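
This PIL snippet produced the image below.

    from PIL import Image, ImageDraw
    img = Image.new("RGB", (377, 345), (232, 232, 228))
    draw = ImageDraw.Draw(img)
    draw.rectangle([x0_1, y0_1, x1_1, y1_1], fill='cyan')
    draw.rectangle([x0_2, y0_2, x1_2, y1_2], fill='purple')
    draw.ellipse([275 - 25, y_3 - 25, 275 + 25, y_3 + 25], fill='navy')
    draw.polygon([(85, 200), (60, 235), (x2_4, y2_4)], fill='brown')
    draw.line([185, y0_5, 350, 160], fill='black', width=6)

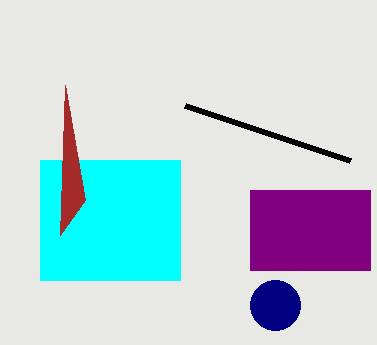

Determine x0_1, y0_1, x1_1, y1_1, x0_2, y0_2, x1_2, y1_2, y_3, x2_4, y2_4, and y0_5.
x0_1 = 40, y0_1 = 160, x1_1 = 180, y1_1 = 280, x0_2 = 250, y0_2 = 190, x1_2 = 370, y1_2 = 270, y_3 = 305, x2_4 = 65, y2_4 = 85, y0_5 = 105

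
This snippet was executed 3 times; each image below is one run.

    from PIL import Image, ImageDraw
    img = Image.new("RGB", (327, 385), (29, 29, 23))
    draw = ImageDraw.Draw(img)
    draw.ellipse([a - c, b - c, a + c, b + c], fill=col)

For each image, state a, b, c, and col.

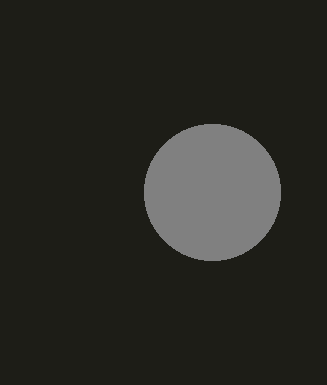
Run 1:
a = 212, b = 192, c = 68, col = 'gray'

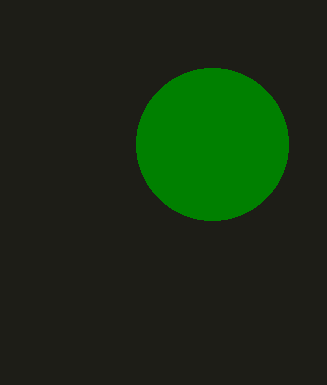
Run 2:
a = 212; b = 144; c = 76; col = 'green'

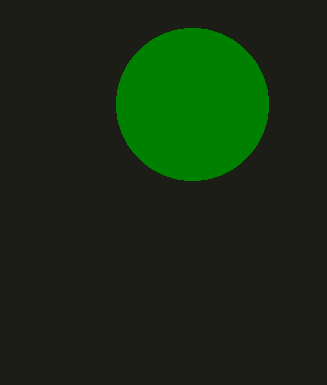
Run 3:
a = 192
b = 104
c = 76
col = 'green'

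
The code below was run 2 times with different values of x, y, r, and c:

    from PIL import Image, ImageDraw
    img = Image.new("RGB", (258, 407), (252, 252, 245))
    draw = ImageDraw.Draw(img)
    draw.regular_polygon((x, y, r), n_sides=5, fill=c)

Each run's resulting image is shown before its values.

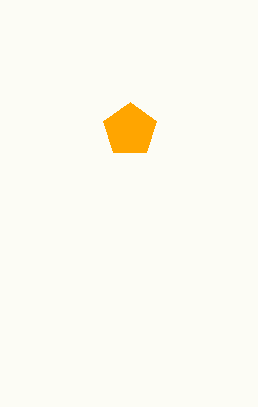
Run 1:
x = 130; y = 130; r = 28; c = 'orange'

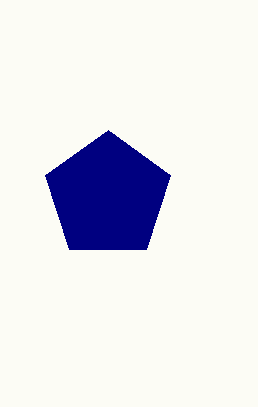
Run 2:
x = 108, y = 196, r = 66, c = 'navy'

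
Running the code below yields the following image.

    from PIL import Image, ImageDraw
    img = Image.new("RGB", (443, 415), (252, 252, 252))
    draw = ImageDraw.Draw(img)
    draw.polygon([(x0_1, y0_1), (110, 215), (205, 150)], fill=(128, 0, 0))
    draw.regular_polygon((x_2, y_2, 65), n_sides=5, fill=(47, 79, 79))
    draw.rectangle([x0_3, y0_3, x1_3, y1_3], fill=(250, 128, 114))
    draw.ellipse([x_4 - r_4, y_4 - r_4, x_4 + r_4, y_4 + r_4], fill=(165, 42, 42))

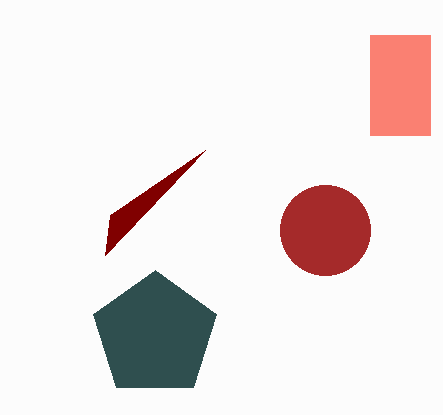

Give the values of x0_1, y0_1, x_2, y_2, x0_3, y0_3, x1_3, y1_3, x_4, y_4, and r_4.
x0_1 = 105, y0_1 = 255, x_2 = 155, y_2 = 335, x0_3 = 370, y0_3 = 35, x1_3 = 430, y1_3 = 135, x_4 = 325, y_4 = 230, r_4 = 45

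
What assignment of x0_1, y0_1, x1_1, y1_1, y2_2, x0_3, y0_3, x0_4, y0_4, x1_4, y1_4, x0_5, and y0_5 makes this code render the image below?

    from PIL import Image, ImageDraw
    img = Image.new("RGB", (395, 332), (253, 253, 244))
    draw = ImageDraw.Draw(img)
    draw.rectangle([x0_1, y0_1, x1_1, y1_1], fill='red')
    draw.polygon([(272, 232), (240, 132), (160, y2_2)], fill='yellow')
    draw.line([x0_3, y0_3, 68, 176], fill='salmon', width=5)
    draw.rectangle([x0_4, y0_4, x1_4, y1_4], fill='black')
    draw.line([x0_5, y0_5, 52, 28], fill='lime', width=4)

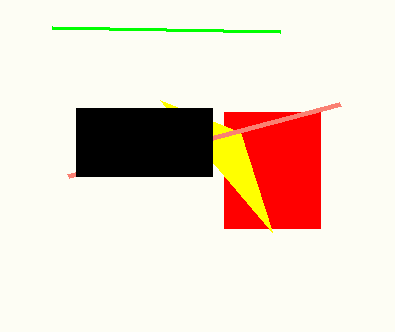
x0_1 = 224
y0_1 = 112
x1_1 = 320
y1_1 = 228
y2_2 = 100
x0_3 = 340
y0_3 = 104
x0_4 = 76
y0_4 = 108
x1_4 = 212
y1_4 = 176
x0_5 = 280
y0_5 = 32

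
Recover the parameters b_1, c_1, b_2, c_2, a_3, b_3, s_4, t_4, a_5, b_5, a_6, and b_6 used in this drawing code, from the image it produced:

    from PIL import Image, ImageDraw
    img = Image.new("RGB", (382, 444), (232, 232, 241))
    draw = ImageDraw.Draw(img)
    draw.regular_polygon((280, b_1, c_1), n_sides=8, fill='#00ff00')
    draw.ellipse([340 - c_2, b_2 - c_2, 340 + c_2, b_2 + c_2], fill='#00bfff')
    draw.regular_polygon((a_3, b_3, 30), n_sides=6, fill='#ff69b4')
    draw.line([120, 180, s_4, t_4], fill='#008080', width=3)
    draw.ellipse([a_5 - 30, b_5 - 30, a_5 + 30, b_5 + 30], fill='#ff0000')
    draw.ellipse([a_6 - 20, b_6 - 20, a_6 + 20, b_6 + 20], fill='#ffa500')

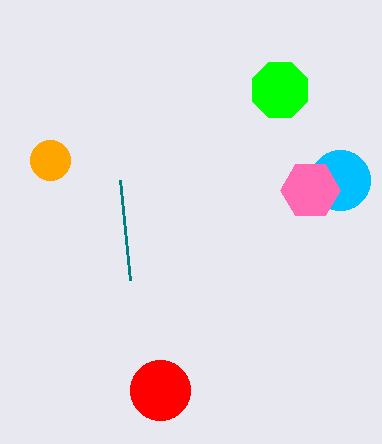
b_1 = 90; c_1 = 30; b_2 = 180; c_2 = 30; a_3 = 310; b_3 = 190; s_4 = 130; t_4 = 280; a_5 = 160; b_5 = 390; a_6 = 50; b_6 = 160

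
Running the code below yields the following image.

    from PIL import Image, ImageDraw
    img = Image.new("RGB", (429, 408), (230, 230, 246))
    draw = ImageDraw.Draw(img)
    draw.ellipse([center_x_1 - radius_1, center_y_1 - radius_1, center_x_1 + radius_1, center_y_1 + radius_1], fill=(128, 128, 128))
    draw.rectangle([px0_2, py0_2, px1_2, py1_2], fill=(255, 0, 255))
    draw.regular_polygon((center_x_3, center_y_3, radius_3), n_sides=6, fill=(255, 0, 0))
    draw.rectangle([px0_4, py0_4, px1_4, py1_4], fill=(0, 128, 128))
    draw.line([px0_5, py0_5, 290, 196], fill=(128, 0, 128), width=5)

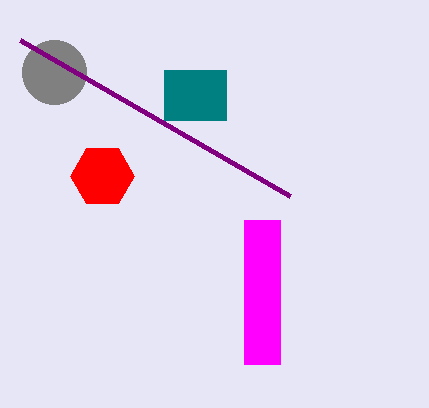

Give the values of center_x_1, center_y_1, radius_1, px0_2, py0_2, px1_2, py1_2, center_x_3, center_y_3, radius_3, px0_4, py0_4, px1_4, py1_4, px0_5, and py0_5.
center_x_1 = 54, center_y_1 = 72, radius_1 = 32, px0_2 = 244, py0_2 = 220, px1_2 = 280, py1_2 = 364, center_x_3 = 102, center_y_3 = 176, radius_3 = 32, px0_4 = 164, py0_4 = 70, px1_4 = 226, py1_4 = 120, px0_5 = 20, py0_5 = 40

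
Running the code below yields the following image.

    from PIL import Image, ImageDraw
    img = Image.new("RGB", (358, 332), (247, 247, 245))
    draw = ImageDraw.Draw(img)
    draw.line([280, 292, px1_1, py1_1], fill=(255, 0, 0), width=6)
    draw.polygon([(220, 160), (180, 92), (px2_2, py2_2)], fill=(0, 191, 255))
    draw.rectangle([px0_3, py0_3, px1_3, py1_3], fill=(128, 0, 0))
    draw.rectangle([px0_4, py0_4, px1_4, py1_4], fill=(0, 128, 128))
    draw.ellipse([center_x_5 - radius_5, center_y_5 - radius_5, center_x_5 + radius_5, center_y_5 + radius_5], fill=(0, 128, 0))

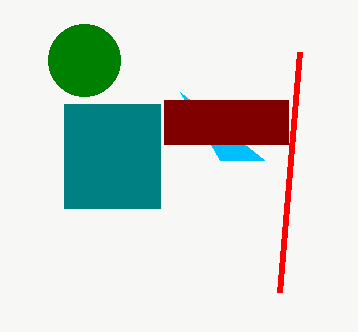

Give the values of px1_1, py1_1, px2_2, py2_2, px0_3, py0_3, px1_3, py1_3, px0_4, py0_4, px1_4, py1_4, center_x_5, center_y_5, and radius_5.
px1_1 = 300, py1_1 = 52, px2_2 = 264, py2_2 = 160, px0_3 = 164, py0_3 = 100, px1_3 = 288, py1_3 = 144, px0_4 = 64, py0_4 = 104, px1_4 = 160, py1_4 = 208, center_x_5 = 84, center_y_5 = 60, radius_5 = 36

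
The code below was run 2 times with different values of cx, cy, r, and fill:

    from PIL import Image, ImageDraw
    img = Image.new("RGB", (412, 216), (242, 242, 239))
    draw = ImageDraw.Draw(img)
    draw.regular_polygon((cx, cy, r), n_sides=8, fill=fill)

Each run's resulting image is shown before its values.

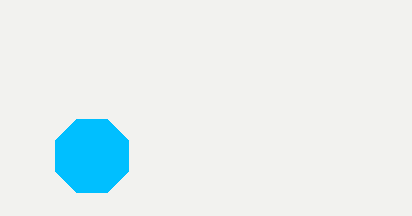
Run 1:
cx = 92; cy = 156; r = 40; fill = 'deepskyblue'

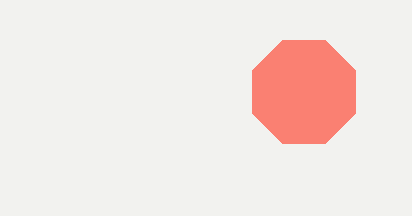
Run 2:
cx = 304; cy = 92; r = 56; fill = 'salmon'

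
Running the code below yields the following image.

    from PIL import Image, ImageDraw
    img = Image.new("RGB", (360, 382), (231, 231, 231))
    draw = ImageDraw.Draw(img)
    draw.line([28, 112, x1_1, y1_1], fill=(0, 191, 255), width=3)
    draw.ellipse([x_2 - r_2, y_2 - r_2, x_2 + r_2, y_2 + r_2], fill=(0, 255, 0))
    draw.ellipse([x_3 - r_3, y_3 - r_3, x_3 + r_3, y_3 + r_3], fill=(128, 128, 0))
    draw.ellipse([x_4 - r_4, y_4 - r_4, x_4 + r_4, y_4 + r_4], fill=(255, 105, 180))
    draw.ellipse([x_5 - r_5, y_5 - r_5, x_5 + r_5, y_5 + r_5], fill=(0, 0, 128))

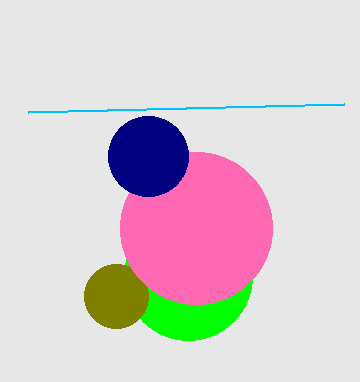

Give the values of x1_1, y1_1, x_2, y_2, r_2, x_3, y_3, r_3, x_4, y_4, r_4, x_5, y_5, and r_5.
x1_1 = 344, y1_1 = 104, x_2 = 188, y_2 = 276, r_2 = 64, x_3 = 116, y_3 = 296, r_3 = 32, x_4 = 196, y_4 = 228, r_4 = 76, x_5 = 148, y_5 = 156, r_5 = 40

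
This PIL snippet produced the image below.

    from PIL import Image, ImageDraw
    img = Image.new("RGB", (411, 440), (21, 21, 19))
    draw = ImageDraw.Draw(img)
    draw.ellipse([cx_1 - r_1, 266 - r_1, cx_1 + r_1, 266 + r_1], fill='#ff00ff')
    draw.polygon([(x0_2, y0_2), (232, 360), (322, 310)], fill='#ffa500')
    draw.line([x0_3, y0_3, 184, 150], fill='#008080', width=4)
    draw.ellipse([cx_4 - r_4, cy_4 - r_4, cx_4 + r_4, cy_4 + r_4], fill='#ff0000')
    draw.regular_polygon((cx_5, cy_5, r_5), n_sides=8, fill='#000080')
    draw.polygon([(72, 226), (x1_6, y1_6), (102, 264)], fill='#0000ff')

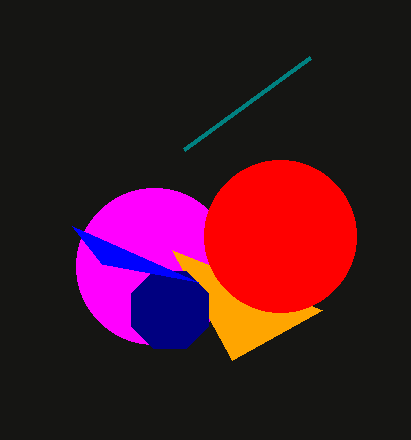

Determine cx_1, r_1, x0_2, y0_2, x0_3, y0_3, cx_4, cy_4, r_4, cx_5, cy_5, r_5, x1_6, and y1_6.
cx_1 = 154; r_1 = 78; x0_2 = 172; y0_2 = 250; x0_3 = 310; y0_3 = 58; cx_4 = 280; cy_4 = 236; r_4 = 76; cx_5 = 170; cy_5 = 310; r_5 = 42; x1_6 = 198; y1_6 = 282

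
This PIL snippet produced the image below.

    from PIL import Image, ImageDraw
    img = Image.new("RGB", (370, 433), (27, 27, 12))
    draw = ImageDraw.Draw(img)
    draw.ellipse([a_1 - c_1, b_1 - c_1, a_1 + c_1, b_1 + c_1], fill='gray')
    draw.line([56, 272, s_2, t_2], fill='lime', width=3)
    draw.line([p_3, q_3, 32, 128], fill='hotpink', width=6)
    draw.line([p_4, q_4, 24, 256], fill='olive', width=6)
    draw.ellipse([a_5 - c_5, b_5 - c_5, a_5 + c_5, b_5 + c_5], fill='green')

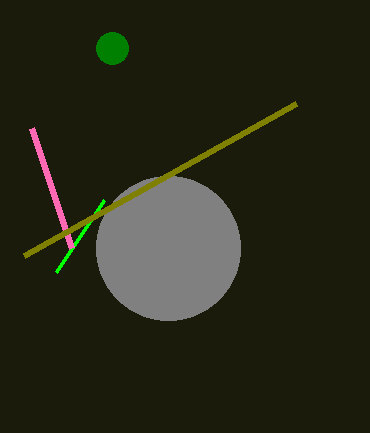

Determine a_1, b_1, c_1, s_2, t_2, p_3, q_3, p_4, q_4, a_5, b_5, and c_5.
a_1 = 168; b_1 = 248; c_1 = 72; s_2 = 104; t_2 = 200; p_3 = 72; q_3 = 248; p_4 = 296; q_4 = 104; a_5 = 112; b_5 = 48; c_5 = 16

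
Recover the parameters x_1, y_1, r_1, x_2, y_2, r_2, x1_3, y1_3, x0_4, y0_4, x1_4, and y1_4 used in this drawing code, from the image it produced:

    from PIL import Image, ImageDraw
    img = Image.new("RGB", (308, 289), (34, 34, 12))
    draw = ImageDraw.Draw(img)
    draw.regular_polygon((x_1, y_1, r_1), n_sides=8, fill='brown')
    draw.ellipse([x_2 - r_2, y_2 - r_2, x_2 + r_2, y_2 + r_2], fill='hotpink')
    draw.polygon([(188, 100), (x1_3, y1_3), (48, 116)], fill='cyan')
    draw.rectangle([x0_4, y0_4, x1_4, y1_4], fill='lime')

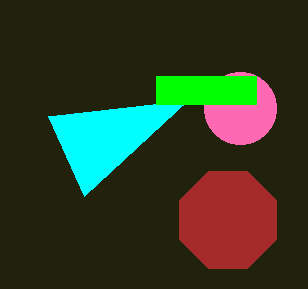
x_1 = 228, y_1 = 220, r_1 = 52, x_2 = 240, y_2 = 108, r_2 = 36, x1_3 = 84, y1_3 = 196, x0_4 = 156, y0_4 = 76, x1_4 = 256, y1_4 = 104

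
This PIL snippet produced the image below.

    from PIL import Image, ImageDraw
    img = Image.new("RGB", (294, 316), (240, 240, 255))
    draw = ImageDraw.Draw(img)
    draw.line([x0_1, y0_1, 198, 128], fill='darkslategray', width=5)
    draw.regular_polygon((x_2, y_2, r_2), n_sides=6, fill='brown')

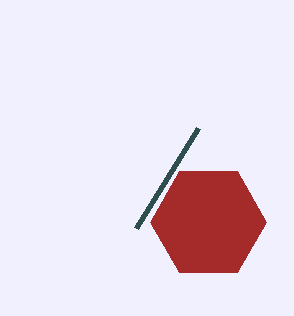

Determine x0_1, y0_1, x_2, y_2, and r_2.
x0_1 = 136, y0_1 = 228, x_2 = 208, y_2 = 222, r_2 = 58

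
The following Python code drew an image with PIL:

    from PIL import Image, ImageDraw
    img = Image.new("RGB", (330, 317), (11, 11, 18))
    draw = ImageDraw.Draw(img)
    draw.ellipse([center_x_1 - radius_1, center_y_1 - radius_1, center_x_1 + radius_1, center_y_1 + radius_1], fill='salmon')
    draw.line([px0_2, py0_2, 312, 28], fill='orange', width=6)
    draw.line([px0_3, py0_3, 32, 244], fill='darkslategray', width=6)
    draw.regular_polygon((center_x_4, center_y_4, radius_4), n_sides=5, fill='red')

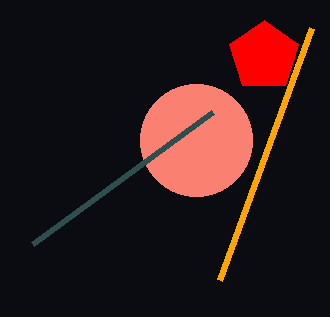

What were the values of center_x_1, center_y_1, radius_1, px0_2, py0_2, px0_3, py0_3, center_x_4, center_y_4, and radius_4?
center_x_1 = 196, center_y_1 = 140, radius_1 = 56, px0_2 = 220, py0_2 = 280, px0_3 = 212, py0_3 = 112, center_x_4 = 264, center_y_4 = 56, radius_4 = 36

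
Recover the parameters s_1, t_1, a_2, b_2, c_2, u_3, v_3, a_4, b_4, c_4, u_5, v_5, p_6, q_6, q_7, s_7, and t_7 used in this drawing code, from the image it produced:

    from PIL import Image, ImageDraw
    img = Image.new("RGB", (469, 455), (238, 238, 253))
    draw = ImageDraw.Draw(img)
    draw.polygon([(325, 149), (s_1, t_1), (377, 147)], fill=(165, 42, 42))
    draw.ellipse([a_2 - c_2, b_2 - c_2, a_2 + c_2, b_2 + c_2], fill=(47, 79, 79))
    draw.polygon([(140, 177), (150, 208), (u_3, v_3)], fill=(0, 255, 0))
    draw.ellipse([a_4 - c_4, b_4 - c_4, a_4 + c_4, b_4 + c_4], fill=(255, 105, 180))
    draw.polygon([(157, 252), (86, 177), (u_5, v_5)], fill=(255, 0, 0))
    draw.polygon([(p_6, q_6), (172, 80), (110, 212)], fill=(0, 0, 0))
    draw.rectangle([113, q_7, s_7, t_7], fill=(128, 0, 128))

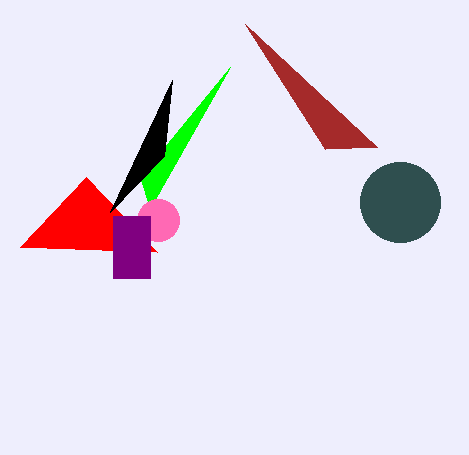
s_1 = 245, t_1 = 24, a_2 = 400, b_2 = 202, c_2 = 40, u_3 = 230, v_3 = 67, a_4 = 158, b_4 = 220, c_4 = 21, u_5 = 20, v_5 = 247, p_6 = 164, q_6 = 156, q_7 = 216, s_7 = 150, t_7 = 278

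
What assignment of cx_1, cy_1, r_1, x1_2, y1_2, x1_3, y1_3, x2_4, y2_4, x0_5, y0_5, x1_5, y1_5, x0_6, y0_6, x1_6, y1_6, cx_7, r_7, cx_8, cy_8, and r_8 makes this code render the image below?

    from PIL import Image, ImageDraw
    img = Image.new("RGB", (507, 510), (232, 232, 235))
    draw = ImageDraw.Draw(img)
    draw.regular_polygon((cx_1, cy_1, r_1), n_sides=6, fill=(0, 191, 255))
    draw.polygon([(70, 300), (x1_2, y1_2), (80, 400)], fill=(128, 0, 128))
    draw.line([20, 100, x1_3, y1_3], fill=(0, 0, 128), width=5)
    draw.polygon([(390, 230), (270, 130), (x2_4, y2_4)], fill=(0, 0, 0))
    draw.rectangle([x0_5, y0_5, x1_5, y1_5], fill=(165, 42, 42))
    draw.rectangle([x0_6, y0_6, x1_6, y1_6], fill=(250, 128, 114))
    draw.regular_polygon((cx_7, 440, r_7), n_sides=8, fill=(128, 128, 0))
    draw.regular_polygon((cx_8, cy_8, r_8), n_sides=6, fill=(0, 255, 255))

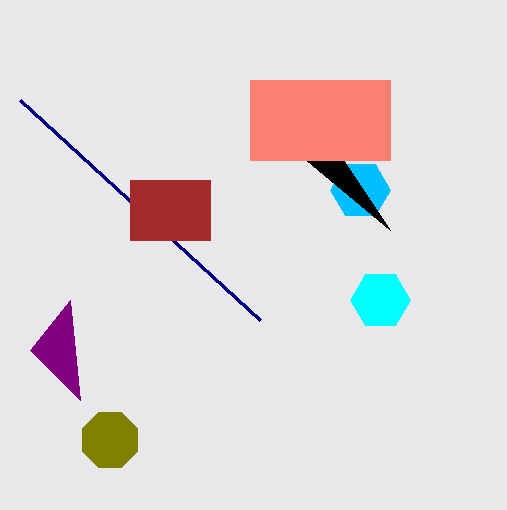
cx_1 = 360
cy_1 = 190
r_1 = 30
x1_2 = 30
y1_2 = 350
x1_3 = 260
y1_3 = 320
x2_4 = 290
y2_4 = 80
x0_5 = 130
y0_5 = 180
x1_5 = 210
y1_5 = 240
x0_6 = 250
y0_6 = 80
x1_6 = 390
y1_6 = 160
cx_7 = 110
r_7 = 30
cx_8 = 380
cy_8 = 300
r_8 = 30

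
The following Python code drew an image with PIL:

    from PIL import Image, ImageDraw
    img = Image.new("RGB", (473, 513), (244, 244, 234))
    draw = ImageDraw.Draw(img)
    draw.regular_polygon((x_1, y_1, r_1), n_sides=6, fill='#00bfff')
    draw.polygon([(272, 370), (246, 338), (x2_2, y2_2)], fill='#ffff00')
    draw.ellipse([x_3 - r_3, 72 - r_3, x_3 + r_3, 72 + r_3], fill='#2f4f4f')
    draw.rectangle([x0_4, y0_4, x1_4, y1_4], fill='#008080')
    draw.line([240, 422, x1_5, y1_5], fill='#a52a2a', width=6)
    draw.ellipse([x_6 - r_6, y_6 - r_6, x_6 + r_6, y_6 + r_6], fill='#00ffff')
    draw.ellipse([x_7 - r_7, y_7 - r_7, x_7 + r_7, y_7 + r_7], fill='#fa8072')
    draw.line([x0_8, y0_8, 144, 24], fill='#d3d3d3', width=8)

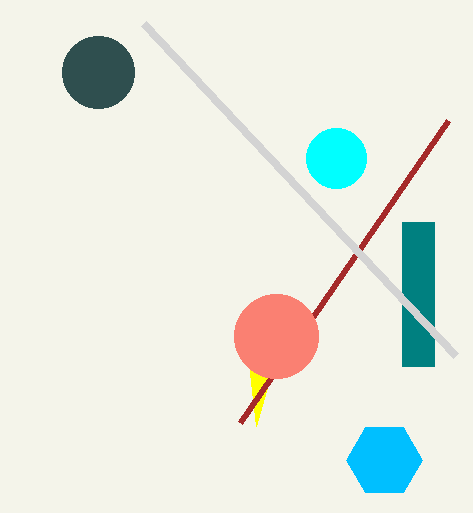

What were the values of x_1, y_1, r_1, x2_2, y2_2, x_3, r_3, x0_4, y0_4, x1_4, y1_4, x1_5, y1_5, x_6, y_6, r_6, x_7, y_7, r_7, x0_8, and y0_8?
x_1 = 384
y_1 = 460
r_1 = 38
x2_2 = 256
y2_2 = 426
x_3 = 98
r_3 = 36
x0_4 = 402
y0_4 = 222
x1_4 = 434
y1_4 = 366
x1_5 = 448
y1_5 = 120
x_6 = 336
y_6 = 158
r_6 = 30
x_7 = 276
y_7 = 336
r_7 = 42
x0_8 = 456
y0_8 = 356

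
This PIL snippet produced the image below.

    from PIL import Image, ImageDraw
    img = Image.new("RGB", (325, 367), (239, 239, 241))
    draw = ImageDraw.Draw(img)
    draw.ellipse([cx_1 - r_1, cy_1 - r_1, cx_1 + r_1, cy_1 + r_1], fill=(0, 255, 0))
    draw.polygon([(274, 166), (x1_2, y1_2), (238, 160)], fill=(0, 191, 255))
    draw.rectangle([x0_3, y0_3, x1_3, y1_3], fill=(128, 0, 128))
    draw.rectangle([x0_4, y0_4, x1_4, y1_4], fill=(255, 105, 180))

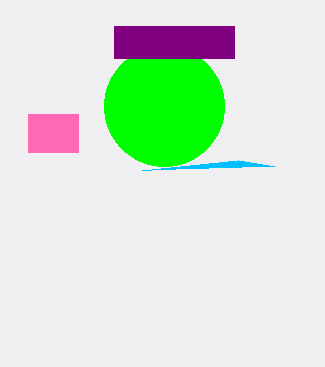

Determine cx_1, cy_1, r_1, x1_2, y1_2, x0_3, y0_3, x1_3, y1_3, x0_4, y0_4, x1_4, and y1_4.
cx_1 = 164
cy_1 = 106
r_1 = 60
x1_2 = 142
y1_2 = 170
x0_3 = 114
y0_3 = 26
x1_3 = 234
y1_3 = 58
x0_4 = 28
y0_4 = 114
x1_4 = 78
y1_4 = 152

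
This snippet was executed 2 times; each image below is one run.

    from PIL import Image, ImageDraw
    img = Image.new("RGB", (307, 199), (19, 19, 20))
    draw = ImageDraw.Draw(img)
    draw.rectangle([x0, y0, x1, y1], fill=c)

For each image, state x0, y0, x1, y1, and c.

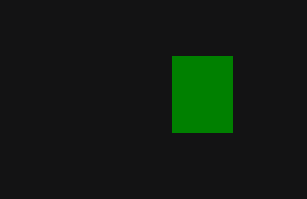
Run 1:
x0 = 172
y0 = 56
x1 = 232
y1 = 132
c = 'green'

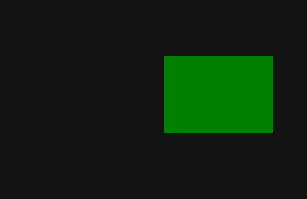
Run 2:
x0 = 164
y0 = 56
x1 = 272
y1 = 132
c = 'green'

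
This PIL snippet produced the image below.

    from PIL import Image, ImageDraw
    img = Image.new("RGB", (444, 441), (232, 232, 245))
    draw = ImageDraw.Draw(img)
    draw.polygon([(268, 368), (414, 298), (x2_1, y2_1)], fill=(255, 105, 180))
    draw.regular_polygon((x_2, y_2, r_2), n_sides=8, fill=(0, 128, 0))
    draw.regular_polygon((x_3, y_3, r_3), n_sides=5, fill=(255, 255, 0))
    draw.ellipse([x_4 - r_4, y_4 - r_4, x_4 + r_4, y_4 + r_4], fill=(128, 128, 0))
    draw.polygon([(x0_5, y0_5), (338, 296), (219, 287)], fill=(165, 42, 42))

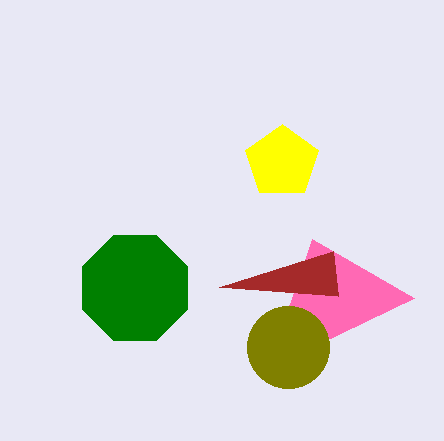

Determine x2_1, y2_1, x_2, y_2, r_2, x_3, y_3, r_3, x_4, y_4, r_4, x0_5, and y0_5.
x2_1 = 312
y2_1 = 239
x_2 = 135
y_2 = 288
r_2 = 57
x_3 = 282
y_3 = 162
r_3 = 38
x_4 = 288
y_4 = 347
r_4 = 41
x0_5 = 333
y0_5 = 251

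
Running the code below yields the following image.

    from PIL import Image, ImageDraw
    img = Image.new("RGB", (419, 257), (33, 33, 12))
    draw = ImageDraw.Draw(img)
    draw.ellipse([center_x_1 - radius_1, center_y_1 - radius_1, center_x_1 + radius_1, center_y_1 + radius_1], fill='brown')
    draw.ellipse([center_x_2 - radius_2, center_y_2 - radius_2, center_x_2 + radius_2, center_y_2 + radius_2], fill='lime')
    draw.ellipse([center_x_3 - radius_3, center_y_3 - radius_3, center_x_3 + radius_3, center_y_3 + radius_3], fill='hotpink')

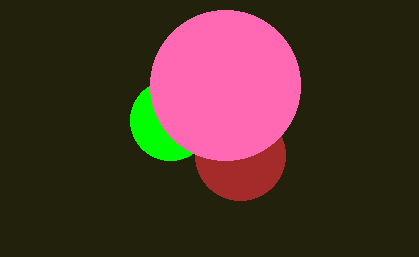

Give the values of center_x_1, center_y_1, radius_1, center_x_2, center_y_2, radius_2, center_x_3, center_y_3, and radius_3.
center_x_1 = 240, center_y_1 = 155, radius_1 = 45, center_x_2 = 170, center_y_2 = 120, radius_2 = 40, center_x_3 = 225, center_y_3 = 85, radius_3 = 75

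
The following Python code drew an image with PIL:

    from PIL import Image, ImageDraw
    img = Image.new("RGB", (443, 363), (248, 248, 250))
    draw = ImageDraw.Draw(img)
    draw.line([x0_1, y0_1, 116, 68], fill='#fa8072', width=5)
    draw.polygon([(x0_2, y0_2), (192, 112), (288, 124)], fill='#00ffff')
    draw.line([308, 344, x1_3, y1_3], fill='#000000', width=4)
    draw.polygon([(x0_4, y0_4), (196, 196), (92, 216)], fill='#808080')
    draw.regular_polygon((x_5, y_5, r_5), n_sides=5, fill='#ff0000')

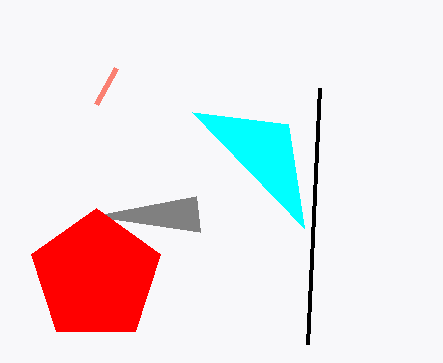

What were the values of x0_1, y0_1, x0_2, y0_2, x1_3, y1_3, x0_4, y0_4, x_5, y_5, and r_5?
x0_1 = 96; y0_1 = 104; x0_2 = 304; y0_2 = 228; x1_3 = 320; y1_3 = 88; x0_4 = 200; y0_4 = 232; x_5 = 96; y_5 = 276; r_5 = 68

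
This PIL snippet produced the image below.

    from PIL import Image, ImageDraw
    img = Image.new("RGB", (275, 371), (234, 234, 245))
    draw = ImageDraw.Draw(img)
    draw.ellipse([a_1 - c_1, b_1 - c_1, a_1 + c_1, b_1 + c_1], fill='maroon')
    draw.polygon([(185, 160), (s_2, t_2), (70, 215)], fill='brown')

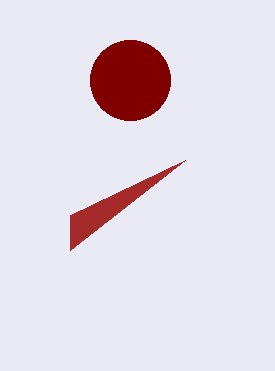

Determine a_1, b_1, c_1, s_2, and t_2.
a_1 = 130
b_1 = 80
c_1 = 40
s_2 = 70
t_2 = 250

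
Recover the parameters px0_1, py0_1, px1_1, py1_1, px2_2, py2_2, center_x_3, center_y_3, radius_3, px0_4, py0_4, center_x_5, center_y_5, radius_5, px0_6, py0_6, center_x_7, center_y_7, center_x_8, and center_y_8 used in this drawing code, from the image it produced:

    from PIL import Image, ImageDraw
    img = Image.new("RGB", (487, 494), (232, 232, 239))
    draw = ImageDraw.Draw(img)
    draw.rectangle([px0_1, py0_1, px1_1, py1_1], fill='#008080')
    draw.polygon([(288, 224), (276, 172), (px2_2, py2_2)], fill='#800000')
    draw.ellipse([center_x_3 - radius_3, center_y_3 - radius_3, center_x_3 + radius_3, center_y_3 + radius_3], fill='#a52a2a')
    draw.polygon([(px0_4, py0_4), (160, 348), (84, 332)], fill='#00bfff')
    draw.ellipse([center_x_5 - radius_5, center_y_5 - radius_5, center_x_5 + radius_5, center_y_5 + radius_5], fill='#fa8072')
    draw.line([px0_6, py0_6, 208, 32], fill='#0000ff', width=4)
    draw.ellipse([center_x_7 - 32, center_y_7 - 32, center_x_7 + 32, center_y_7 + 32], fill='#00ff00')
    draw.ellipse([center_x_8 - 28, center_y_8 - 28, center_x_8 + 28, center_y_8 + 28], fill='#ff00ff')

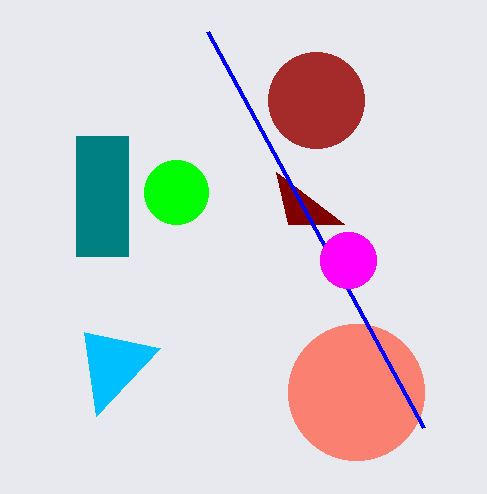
px0_1 = 76; py0_1 = 136; px1_1 = 128; py1_1 = 256; px2_2 = 344; py2_2 = 224; center_x_3 = 316; center_y_3 = 100; radius_3 = 48; px0_4 = 96; py0_4 = 416; center_x_5 = 356; center_y_5 = 392; radius_5 = 68; px0_6 = 424; py0_6 = 428; center_x_7 = 176; center_y_7 = 192; center_x_8 = 348; center_y_8 = 260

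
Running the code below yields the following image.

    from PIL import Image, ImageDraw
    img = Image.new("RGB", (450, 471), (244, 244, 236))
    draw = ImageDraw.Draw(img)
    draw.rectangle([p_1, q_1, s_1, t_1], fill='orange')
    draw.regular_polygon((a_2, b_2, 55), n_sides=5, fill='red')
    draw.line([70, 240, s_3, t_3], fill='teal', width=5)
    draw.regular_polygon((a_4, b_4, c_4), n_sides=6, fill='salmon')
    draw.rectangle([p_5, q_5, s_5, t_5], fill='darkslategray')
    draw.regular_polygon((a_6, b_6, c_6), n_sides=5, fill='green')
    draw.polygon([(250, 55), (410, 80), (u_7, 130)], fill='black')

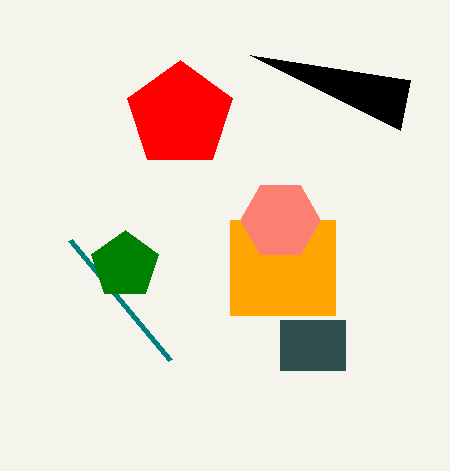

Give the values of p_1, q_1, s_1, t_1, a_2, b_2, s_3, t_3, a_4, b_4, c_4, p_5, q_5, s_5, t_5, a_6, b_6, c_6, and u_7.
p_1 = 230; q_1 = 220; s_1 = 335; t_1 = 315; a_2 = 180; b_2 = 115; s_3 = 170; t_3 = 360; a_4 = 280; b_4 = 220; c_4 = 40; p_5 = 280; q_5 = 320; s_5 = 345; t_5 = 370; a_6 = 125; b_6 = 265; c_6 = 35; u_7 = 400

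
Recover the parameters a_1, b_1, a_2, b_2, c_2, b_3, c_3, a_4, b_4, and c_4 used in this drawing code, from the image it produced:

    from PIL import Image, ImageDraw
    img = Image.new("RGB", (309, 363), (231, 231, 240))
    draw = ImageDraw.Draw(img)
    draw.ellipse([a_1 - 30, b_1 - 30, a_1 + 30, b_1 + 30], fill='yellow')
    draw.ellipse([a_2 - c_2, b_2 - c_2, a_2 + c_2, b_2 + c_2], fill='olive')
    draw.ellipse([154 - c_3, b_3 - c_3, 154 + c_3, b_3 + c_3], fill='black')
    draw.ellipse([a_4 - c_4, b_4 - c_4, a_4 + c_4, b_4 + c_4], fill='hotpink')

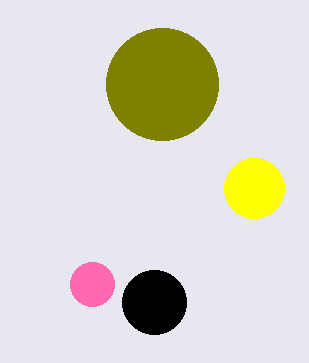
a_1 = 254; b_1 = 188; a_2 = 162; b_2 = 84; c_2 = 56; b_3 = 302; c_3 = 32; a_4 = 92; b_4 = 284; c_4 = 22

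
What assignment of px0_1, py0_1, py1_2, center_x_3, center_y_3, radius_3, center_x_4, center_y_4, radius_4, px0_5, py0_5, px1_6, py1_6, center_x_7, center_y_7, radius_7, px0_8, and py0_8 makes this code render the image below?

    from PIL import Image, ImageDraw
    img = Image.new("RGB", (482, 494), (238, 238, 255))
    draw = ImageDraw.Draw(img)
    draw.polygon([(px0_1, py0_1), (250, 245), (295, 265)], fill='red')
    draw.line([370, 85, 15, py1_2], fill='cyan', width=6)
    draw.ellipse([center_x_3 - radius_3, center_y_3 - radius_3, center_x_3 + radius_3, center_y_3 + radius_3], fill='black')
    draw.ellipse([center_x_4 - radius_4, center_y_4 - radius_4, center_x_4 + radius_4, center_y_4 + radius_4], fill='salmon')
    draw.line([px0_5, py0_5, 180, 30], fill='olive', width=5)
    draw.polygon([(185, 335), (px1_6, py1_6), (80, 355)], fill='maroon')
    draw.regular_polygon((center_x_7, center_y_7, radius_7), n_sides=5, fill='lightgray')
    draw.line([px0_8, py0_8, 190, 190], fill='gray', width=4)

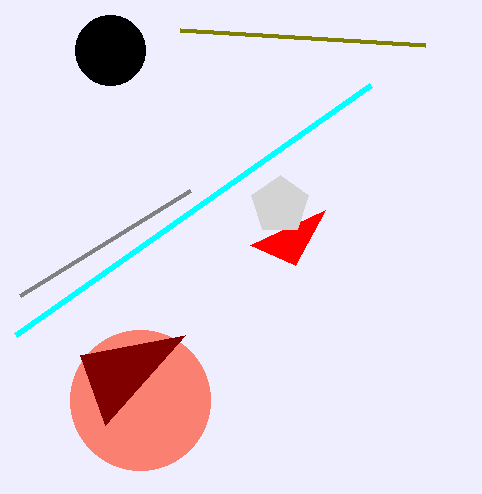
px0_1 = 325
py0_1 = 210
py1_2 = 335
center_x_3 = 110
center_y_3 = 50
radius_3 = 35
center_x_4 = 140
center_y_4 = 400
radius_4 = 70
px0_5 = 425
py0_5 = 45
px1_6 = 105
py1_6 = 425
center_x_7 = 280
center_y_7 = 205
radius_7 = 30
px0_8 = 20
py0_8 = 295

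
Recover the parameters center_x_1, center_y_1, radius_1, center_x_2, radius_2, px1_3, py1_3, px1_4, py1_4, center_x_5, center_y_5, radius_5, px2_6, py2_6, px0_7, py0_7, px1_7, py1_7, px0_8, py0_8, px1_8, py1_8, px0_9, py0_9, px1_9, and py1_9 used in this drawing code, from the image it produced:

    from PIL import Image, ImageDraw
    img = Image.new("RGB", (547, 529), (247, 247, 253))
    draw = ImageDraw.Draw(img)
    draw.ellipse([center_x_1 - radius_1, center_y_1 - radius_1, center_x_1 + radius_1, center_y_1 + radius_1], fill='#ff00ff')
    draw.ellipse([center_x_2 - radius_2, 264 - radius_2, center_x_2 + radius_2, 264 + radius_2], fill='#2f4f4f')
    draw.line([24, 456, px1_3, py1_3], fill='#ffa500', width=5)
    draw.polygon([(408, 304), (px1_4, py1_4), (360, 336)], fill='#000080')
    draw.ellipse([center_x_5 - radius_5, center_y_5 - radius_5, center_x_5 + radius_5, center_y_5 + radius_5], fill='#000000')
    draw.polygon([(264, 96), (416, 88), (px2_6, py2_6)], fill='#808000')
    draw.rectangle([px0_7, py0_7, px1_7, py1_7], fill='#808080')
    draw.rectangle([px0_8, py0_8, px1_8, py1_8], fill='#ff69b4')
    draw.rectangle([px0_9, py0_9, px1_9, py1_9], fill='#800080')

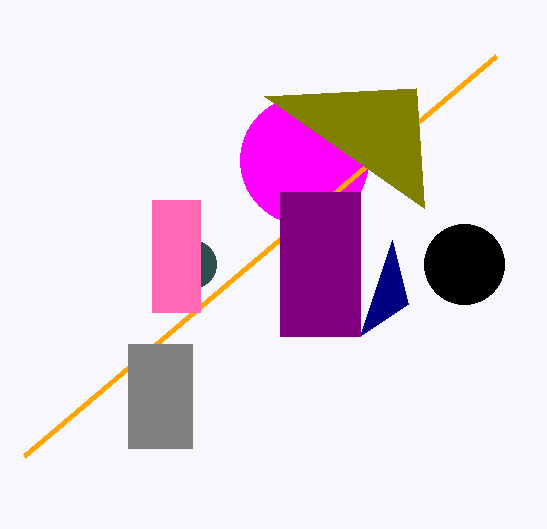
center_x_1 = 304; center_y_1 = 160; radius_1 = 64; center_x_2 = 192; radius_2 = 24; px1_3 = 496; py1_3 = 56; px1_4 = 392; py1_4 = 240; center_x_5 = 464; center_y_5 = 264; radius_5 = 40; px2_6 = 424; py2_6 = 208; px0_7 = 128; py0_7 = 344; px1_7 = 192; py1_7 = 448; px0_8 = 152; py0_8 = 200; px1_8 = 200; py1_8 = 312; px0_9 = 280; py0_9 = 192; px1_9 = 360; py1_9 = 336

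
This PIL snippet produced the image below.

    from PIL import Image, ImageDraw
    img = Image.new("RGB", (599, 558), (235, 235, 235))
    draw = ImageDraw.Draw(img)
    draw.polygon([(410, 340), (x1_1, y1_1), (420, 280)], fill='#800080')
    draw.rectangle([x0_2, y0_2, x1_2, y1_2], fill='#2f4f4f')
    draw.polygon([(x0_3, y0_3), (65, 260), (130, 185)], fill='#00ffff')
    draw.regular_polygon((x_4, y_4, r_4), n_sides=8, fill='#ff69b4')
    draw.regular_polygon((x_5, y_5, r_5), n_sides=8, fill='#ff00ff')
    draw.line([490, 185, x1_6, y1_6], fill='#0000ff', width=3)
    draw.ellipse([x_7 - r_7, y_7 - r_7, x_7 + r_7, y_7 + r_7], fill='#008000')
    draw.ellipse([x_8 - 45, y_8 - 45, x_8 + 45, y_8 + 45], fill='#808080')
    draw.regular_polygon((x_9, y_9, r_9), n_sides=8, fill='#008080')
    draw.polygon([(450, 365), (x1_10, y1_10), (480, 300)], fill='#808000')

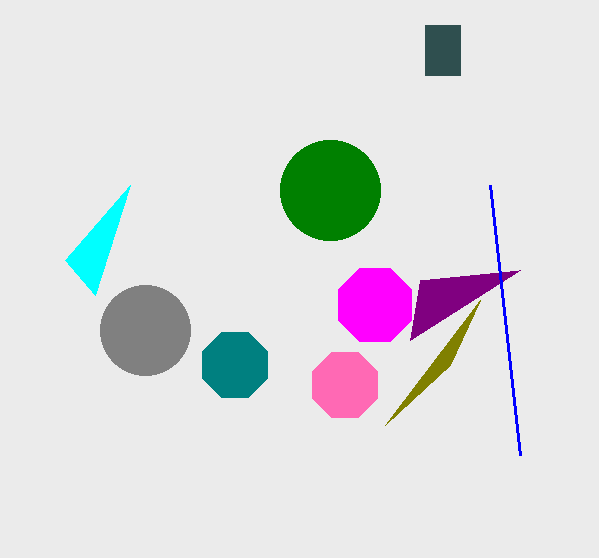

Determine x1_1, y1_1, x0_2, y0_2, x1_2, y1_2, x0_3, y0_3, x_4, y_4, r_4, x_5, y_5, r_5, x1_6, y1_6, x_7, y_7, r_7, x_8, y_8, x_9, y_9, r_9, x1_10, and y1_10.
x1_1 = 520; y1_1 = 270; x0_2 = 425; y0_2 = 25; x1_2 = 460; y1_2 = 75; x0_3 = 95; y0_3 = 295; x_4 = 345; y_4 = 385; r_4 = 35; x_5 = 375; y_5 = 305; r_5 = 40; x1_6 = 520; y1_6 = 455; x_7 = 330; y_7 = 190; r_7 = 50; x_8 = 145; y_8 = 330; x_9 = 235; y_9 = 365; r_9 = 35; x1_10 = 385; y1_10 = 425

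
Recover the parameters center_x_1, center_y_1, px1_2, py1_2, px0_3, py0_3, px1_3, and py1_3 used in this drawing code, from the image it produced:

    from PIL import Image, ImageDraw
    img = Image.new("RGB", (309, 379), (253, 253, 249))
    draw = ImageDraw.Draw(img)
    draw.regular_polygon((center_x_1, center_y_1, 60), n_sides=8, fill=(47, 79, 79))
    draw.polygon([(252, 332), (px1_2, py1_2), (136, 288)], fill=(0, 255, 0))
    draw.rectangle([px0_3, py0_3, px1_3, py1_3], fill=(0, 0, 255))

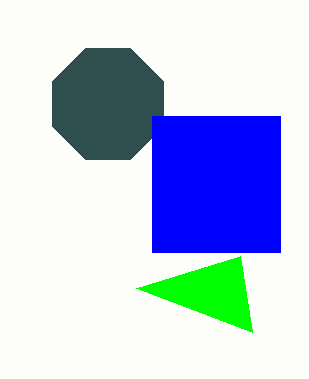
center_x_1 = 108, center_y_1 = 104, px1_2 = 240, py1_2 = 256, px0_3 = 152, py0_3 = 116, px1_3 = 280, py1_3 = 252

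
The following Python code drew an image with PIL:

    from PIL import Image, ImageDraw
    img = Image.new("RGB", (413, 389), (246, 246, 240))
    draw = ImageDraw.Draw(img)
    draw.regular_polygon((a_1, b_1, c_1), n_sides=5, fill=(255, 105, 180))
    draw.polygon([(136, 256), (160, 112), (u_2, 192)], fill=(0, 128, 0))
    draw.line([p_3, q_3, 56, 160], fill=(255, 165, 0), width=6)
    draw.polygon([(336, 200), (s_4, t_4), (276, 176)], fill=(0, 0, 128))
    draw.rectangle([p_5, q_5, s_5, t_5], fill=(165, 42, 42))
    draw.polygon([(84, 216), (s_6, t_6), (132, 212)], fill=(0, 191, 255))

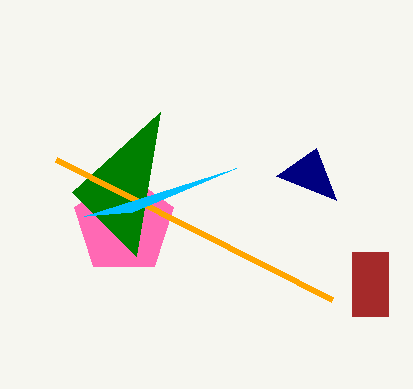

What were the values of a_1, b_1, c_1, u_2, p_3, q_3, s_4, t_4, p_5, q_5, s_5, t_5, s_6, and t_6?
a_1 = 124
b_1 = 224
c_1 = 52
u_2 = 72
p_3 = 332
q_3 = 300
s_4 = 316
t_4 = 148
p_5 = 352
q_5 = 252
s_5 = 388
t_5 = 316
s_6 = 236
t_6 = 168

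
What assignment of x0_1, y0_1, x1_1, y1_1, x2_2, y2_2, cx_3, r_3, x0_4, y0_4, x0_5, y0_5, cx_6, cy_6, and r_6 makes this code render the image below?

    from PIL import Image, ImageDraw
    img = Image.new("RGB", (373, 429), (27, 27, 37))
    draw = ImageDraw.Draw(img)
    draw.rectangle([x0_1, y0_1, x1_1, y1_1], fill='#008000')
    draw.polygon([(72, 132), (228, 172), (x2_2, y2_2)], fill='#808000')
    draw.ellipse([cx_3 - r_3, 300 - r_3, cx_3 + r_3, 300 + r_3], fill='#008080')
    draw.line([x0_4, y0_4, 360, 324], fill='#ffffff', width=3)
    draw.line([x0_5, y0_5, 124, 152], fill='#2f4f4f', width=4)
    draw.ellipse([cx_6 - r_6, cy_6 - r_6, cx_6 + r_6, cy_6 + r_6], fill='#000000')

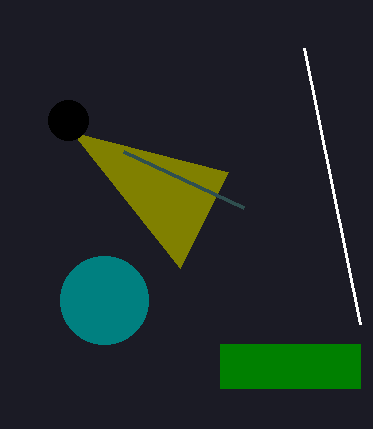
x0_1 = 220, y0_1 = 344, x1_1 = 360, y1_1 = 388, x2_2 = 180, y2_2 = 268, cx_3 = 104, r_3 = 44, x0_4 = 304, y0_4 = 48, x0_5 = 244, y0_5 = 208, cx_6 = 68, cy_6 = 120, r_6 = 20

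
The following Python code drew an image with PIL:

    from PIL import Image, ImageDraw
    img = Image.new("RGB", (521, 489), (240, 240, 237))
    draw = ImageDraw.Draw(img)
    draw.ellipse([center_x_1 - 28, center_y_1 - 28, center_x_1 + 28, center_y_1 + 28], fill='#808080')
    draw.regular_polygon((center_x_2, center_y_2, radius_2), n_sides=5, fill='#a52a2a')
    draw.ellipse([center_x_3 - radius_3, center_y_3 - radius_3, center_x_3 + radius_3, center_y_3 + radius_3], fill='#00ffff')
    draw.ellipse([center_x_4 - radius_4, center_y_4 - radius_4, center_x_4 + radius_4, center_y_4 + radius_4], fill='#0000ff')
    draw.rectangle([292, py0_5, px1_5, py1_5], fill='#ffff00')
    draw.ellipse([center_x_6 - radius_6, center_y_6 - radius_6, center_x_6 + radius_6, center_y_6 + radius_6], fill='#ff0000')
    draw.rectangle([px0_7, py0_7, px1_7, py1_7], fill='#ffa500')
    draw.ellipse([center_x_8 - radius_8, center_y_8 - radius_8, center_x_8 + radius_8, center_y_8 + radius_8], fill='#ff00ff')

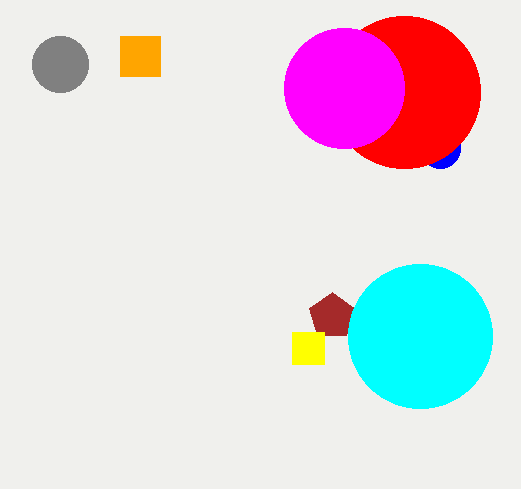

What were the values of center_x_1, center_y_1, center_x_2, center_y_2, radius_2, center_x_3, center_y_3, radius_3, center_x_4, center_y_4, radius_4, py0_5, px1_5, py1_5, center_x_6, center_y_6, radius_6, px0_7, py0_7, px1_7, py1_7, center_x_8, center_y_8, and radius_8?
center_x_1 = 60; center_y_1 = 64; center_x_2 = 332; center_y_2 = 316; radius_2 = 24; center_x_3 = 420; center_y_3 = 336; radius_3 = 72; center_x_4 = 440; center_y_4 = 148; radius_4 = 20; py0_5 = 332; px1_5 = 324; py1_5 = 364; center_x_6 = 404; center_y_6 = 92; radius_6 = 76; px0_7 = 120; py0_7 = 36; px1_7 = 160; py1_7 = 76; center_x_8 = 344; center_y_8 = 88; radius_8 = 60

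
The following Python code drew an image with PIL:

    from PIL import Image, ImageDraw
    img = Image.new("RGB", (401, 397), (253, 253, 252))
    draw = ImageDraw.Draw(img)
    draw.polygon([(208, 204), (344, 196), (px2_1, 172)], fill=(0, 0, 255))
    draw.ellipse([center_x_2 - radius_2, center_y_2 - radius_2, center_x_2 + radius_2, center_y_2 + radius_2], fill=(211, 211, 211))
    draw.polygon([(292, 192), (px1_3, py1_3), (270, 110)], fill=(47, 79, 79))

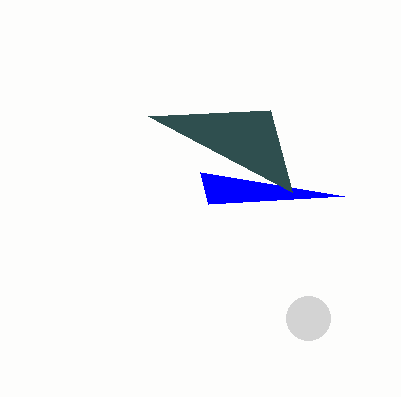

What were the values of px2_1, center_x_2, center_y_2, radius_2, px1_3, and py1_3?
px2_1 = 200
center_x_2 = 308
center_y_2 = 318
radius_2 = 22
px1_3 = 148
py1_3 = 116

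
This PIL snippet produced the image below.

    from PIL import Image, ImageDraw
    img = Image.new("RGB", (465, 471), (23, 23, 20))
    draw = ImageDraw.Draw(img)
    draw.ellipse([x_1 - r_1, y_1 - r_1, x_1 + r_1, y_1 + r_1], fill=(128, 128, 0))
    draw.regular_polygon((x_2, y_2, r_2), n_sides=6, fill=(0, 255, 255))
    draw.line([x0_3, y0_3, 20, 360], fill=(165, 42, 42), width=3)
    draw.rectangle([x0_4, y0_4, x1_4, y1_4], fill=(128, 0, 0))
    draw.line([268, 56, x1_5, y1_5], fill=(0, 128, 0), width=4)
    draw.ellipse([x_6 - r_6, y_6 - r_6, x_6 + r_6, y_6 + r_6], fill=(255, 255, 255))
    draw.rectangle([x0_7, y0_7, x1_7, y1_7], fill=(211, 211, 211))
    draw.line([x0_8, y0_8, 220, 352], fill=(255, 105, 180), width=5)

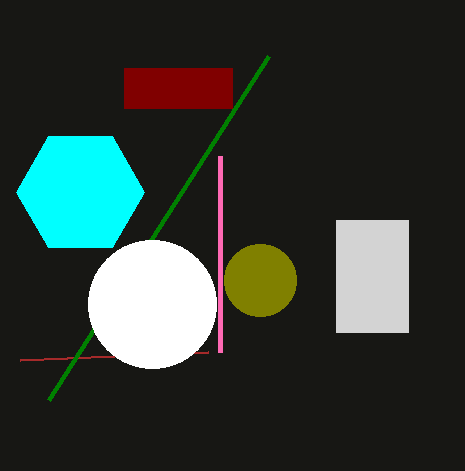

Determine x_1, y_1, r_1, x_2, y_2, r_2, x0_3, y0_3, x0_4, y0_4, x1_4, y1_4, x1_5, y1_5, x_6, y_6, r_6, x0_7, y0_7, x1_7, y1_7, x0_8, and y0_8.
x_1 = 260
y_1 = 280
r_1 = 36
x_2 = 80
y_2 = 192
r_2 = 64
x0_3 = 208
y0_3 = 352
x0_4 = 124
y0_4 = 68
x1_4 = 232
y1_4 = 108
x1_5 = 48
y1_5 = 400
x_6 = 152
y_6 = 304
r_6 = 64
x0_7 = 336
y0_7 = 220
x1_7 = 408
y1_7 = 332
x0_8 = 220
y0_8 = 156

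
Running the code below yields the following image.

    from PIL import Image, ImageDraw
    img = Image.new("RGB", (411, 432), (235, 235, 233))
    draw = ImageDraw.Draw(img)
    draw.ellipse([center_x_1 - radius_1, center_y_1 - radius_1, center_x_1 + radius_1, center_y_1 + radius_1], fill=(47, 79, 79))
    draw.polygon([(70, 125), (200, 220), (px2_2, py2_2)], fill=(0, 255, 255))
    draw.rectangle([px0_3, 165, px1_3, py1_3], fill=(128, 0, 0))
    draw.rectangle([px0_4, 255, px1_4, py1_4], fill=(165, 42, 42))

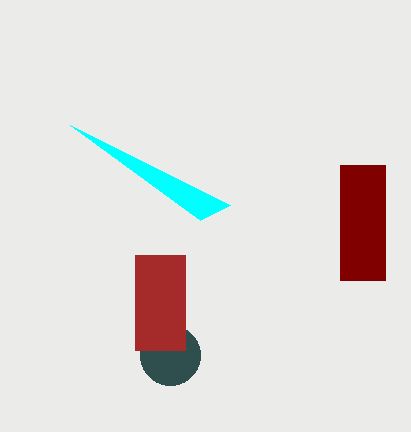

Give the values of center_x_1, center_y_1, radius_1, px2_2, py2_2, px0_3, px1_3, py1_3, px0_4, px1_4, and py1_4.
center_x_1 = 170
center_y_1 = 355
radius_1 = 30
px2_2 = 230
py2_2 = 205
px0_3 = 340
px1_3 = 385
py1_3 = 280
px0_4 = 135
px1_4 = 185
py1_4 = 350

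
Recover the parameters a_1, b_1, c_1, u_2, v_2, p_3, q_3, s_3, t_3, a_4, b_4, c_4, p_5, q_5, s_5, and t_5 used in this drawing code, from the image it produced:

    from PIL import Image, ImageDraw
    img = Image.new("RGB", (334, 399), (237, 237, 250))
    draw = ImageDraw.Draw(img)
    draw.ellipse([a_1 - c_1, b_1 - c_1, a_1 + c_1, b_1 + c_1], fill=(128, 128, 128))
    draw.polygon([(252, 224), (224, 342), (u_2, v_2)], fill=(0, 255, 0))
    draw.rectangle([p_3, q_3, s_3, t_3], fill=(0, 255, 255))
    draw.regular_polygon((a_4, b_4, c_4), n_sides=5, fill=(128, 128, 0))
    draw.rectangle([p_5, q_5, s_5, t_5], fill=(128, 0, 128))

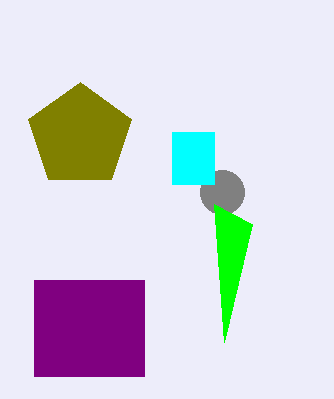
a_1 = 222; b_1 = 192; c_1 = 22; u_2 = 214; v_2 = 204; p_3 = 172; q_3 = 132; s_3 = 214; t_3 = 184; a_4 = 80; b_4 = 136; c_4 = 54; p_5 = 34; q_5 = 280; s_5 = 144; t_5 = 376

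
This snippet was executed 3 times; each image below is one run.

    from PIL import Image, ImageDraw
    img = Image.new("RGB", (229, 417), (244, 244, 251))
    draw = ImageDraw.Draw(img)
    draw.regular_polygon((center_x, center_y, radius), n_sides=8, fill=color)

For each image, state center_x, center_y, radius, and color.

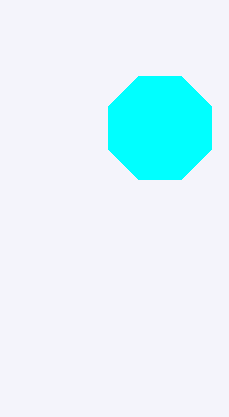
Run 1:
center_x = 160
center_y = 128
radius = 56
color = 'cyan'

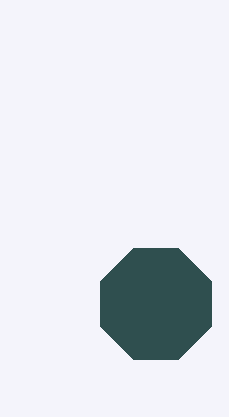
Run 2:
center_x = 156; center_y = 304; radius = 60; color = 'darkslategray'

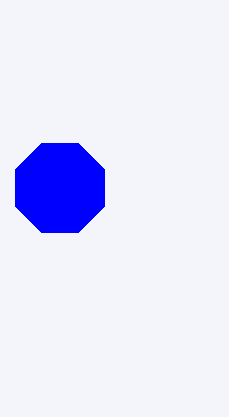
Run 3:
center_x = 60; center_y = 188; radius = 48; color = 'blue'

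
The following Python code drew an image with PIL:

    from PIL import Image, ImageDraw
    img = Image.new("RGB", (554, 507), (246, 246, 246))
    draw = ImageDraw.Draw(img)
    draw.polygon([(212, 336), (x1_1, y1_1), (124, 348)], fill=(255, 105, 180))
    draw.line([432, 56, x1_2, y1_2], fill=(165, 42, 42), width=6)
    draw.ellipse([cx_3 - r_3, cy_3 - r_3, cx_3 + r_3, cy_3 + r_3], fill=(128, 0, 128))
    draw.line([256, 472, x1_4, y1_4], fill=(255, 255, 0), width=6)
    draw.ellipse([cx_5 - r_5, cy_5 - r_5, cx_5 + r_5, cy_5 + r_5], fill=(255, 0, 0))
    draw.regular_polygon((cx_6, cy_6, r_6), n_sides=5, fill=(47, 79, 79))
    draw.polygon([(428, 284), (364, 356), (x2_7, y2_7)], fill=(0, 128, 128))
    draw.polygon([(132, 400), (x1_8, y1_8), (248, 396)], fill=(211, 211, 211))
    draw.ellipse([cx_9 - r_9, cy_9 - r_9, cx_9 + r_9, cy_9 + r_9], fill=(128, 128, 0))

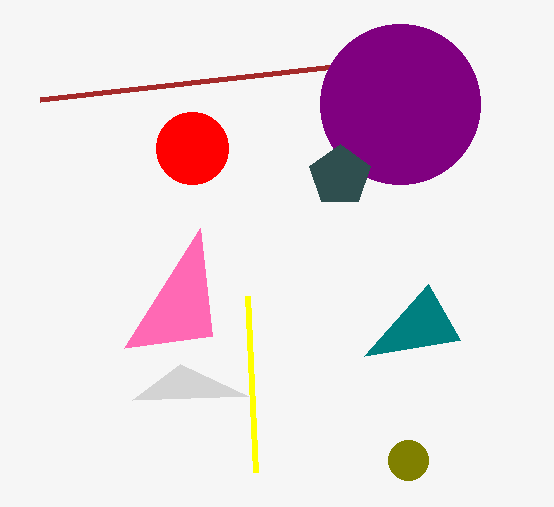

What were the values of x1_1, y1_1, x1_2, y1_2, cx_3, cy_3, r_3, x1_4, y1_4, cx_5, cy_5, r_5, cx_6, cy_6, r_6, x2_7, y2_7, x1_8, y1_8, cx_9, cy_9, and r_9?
x1_1 = 200; y1_1 = 228; x1_2 = 40; y1_2 = 100; cx_3 = 400; cy_3 = 104; r_3 = 80; x1_4 = 248; y1_4 = 296; cx_5 = 192; cy_5 = 148; r_5 = 36; cx_6 = 340; cy_6 = 176; r_6 = 32; x2_7 = 460; y2_7 = 340; x1_8 = 180; y1_8 = 364; cx_9 = 408; cy_9 = 460; r_9 = 20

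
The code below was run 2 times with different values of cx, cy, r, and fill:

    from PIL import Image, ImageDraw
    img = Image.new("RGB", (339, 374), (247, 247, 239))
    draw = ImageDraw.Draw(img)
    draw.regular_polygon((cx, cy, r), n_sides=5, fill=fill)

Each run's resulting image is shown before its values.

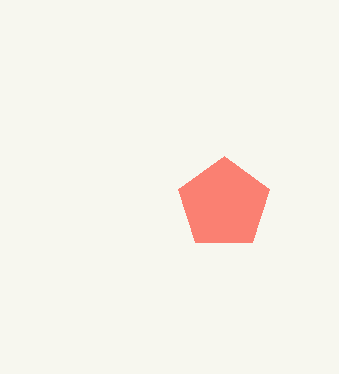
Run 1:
cx = 224; cy = 204; r = 48; fill = 'salmon'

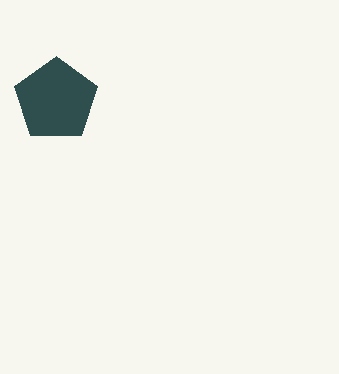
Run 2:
cx = 56; cy = 100; r = 44; fill = 'darkslategray'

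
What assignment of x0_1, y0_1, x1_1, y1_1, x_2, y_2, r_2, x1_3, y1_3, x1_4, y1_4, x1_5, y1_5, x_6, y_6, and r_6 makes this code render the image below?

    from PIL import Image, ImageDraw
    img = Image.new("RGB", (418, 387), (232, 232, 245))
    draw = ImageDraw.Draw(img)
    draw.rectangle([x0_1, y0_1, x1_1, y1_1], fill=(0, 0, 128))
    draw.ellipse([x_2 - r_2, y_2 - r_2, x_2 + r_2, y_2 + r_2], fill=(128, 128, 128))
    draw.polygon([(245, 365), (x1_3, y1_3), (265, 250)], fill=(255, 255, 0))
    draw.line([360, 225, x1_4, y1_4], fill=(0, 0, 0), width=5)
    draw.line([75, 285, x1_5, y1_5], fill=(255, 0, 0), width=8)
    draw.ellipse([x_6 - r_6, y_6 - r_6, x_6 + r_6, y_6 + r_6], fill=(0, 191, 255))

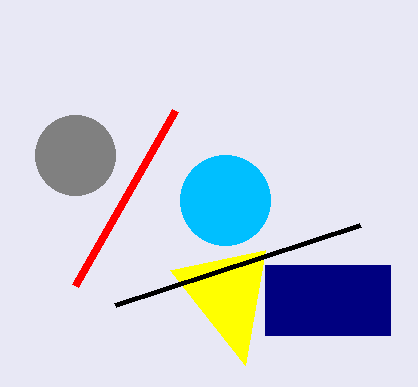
x0_1 = 265, y0_1 = 265, x1_1 = 390, y1_1 = 335, x_2 = 75, y_2 = 155, r_2 = 40, x1_3 = 170, y1_3 = 270, x1_4 = 115, y1_4 = 305, x1_5 = 175, y1_5 = 110, x_6 = 225, y_6 = 200, r_6 = 45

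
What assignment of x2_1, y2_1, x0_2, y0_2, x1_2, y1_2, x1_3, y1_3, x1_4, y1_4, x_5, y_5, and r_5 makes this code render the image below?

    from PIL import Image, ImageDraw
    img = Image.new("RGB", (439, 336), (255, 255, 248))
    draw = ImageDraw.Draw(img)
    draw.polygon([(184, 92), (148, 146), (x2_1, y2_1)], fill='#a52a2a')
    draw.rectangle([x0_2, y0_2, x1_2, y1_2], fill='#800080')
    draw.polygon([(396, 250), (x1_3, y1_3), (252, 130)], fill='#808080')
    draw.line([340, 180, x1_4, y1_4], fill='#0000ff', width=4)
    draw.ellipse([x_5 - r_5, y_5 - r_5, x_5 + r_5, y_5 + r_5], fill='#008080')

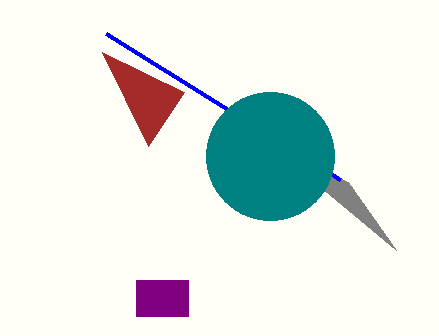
x2_1 = 102
y2_1 = 52
x0_2 = 136
y0_2 = 280
x1_2 = 188
y1_2 = 316
x1_3 = 348
y1_3 = 182
x1_4 = 106
y1_4 = 34
x_5 = 270
y_5 = 156
r_5 = 64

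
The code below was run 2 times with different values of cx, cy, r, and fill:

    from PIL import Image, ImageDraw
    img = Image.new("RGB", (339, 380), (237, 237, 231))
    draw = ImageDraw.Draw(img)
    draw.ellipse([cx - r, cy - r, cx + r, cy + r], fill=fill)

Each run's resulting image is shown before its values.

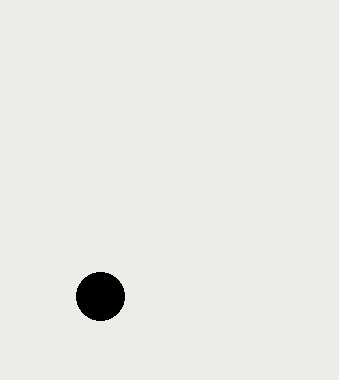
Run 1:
cx = 100, cy = 296, r = 24, fill = 'black'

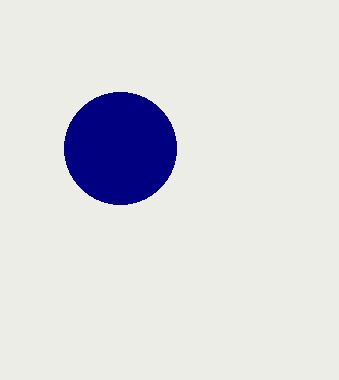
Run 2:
cx = 120; cy = 148; r = 56; fill = 'navy'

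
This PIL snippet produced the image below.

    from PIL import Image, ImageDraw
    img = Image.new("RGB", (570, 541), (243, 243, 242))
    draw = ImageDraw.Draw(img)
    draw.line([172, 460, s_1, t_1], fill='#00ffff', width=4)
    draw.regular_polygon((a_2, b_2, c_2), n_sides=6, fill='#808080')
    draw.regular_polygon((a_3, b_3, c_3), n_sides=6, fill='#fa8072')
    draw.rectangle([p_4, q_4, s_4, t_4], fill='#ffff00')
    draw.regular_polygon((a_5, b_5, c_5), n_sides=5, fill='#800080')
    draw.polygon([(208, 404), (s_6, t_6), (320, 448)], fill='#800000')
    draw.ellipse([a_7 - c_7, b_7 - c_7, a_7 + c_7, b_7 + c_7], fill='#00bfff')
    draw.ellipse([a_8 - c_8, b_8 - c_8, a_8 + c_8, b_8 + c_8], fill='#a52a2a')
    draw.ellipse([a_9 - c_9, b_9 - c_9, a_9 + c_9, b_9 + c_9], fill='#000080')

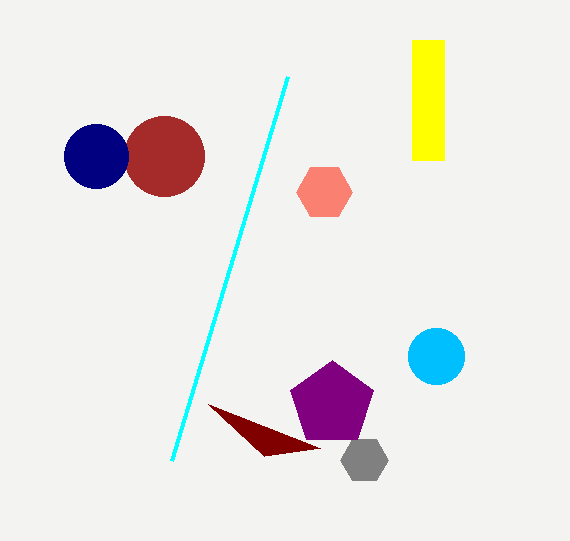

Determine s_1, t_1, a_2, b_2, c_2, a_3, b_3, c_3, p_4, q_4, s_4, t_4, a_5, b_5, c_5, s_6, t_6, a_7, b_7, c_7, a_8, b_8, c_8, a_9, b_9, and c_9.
s_1 = 288, t_1 = 76, a_2 = 364, b_2 = 460, c_2 = 24, a_3 = 324, b_3 = 192, c_3 = 28, p_4 = 412, q_4 = 40, s_4 = 444, t_4 = 160, a_5 = 332, b_5 = 404, c_5 = 44, s_6 = 264, t_6 = 456, a_7 = 436, b_7 = 356, c_7 = 28, a_8 = 164, b_8 = 156, c_8 = 40, a_9 = 96, b_9 = 156, c_9 = 32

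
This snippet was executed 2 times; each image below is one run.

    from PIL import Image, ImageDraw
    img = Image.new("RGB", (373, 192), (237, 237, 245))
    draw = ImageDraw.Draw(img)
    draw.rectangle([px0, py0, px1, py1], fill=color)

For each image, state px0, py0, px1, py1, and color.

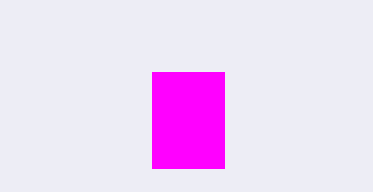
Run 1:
px0 = 152
py0 = 72
px1 = 224
py1 = 168
color = 'magenta'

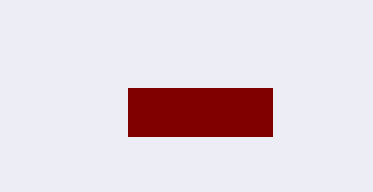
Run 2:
px0 = 128; py0 = 88; px1 = 272; py1 = 136; color = 'maroon'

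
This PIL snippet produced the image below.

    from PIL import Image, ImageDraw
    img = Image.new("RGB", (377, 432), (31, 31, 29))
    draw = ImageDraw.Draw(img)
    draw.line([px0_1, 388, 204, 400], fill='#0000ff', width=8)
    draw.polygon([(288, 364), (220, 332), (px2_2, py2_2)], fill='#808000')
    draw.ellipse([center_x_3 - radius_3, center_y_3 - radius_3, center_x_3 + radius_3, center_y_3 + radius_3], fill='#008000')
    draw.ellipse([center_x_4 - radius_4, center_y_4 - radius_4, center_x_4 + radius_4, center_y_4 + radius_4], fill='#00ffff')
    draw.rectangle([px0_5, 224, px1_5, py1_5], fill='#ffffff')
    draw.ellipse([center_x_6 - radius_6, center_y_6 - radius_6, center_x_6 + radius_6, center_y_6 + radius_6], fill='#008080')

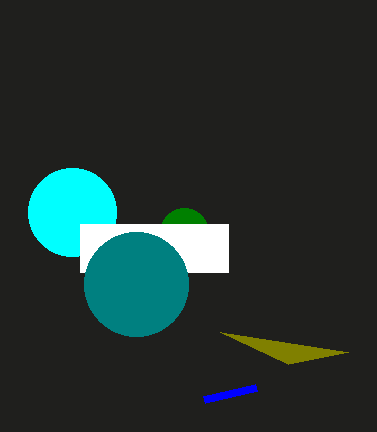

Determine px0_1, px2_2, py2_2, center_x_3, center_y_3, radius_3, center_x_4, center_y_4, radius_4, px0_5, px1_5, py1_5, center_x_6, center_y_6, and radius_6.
px0_1 = 256, px2_2 = 348, py2_2 = 352, center_x_3 = 184, center_y_3 = 232, radius_3 = 24, center_x_4 = 72, center_y_4 = 212, radius_4 = 44, px0_5 = 80, px1_5 = 228, py1_5 = 272, center_x_6 = 136, center_y_6 = 284, radius_6 = 52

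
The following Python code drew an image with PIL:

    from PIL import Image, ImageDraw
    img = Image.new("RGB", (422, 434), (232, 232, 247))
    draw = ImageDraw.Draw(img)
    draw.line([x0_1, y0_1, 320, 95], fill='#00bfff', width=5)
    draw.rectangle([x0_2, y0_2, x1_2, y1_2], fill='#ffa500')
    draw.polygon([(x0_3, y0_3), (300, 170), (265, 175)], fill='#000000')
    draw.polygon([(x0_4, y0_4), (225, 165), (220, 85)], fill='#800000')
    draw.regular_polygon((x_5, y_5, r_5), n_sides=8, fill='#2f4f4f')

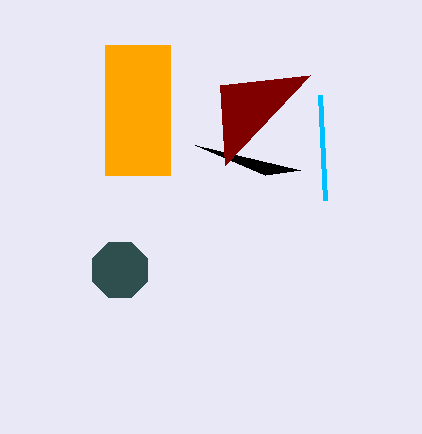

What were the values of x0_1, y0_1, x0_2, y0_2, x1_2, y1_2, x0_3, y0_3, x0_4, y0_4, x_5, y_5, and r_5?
x0_1 = 325; y0_1 = 200; x0_2 = 105; y0_2 = 45; x1_2 = 170; y1_2 = 175; x0_3 = 195; y0_3 = 145; x0_4 = 310; y0_4 = 75; x_5 = 120; y_5 = 270; r_5 = 30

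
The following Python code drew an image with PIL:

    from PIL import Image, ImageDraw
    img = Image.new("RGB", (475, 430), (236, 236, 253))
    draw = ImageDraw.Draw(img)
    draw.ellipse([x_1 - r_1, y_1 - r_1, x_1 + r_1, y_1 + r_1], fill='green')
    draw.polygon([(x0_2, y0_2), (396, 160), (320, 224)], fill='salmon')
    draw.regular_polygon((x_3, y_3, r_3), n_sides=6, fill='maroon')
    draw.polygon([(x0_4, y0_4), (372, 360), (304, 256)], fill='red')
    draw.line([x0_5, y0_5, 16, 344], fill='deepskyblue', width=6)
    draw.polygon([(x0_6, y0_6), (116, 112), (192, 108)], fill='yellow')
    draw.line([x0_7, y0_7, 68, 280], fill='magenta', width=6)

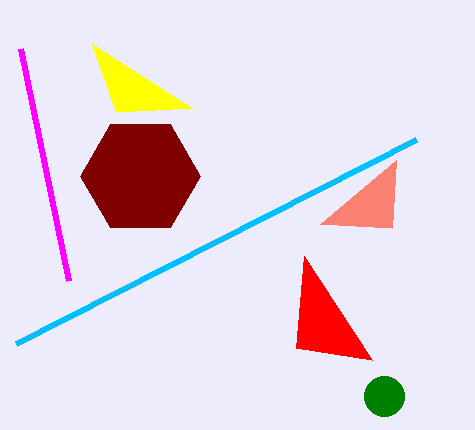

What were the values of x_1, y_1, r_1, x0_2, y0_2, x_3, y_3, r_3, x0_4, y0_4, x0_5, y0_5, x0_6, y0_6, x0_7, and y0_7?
x_1 = 384, y_1 = 396, r_1 = 20, x0_2 = 392, y0_2 = 228, x_3 = 140, y_3 = 176, r_3 = 60, x0_4 = 296, y0_4 = 348, x0_5 = 416, y0_5 = 140, x0_6 = 92, y0_6 = 44, x0_7 = 20, y0_7 = 48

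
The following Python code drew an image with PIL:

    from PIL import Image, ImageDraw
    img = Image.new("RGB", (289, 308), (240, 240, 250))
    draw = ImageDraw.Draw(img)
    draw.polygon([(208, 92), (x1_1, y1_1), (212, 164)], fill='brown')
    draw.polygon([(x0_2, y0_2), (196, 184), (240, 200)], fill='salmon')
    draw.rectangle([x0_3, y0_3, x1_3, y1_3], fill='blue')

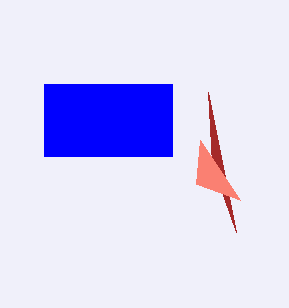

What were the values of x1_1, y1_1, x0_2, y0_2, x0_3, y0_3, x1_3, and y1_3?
x1_1 = 236, y1_1 = 232, x0_2 = 200, y0_2 = 140, x0_3 = 44, y0_3 = 84, x1_3 = 172, y1_3 = 156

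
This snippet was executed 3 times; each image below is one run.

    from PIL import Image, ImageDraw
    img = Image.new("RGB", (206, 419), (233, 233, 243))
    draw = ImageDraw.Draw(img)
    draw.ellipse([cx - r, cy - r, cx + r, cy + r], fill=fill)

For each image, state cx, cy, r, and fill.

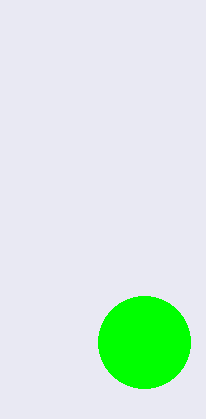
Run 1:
cx = 144; cy = 342; r = 46; fill = 'lime'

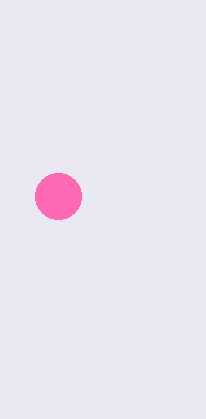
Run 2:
cx = 58
cy = 196
r = 23
fill = 'hotpink'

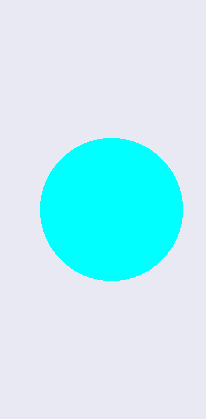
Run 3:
cx = 111
cy = 209
r = 71
fill = 'cyan'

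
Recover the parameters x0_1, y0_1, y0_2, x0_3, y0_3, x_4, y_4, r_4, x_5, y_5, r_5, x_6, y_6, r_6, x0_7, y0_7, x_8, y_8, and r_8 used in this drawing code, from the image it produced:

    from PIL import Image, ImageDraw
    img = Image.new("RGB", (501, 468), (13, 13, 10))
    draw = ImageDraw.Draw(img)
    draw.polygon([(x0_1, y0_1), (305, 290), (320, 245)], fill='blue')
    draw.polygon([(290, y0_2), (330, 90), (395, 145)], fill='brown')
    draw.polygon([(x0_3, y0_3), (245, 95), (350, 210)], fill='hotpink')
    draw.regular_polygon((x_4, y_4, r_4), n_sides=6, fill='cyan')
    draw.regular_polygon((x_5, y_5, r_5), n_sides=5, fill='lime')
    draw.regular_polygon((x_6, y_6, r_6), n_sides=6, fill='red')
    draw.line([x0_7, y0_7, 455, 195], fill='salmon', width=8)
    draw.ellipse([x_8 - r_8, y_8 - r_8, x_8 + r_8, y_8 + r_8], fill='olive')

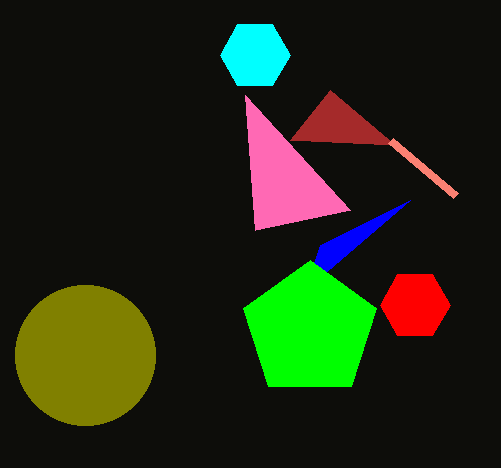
x0_1 = 410
y0_1 = 200
y0_2 = 140
x0_3 = 255
y0_3 = 230
x_4 = 255
y_4 = 55
r_4 = 35
x_5 = 310
y_5 = 330
r_5 = 70
x_6 = 415
y_6 = 305
r_6 = 35
x0_7 = 390
y0_7 = 140
x_8 = 85
y_8 = 355
r_8 = 70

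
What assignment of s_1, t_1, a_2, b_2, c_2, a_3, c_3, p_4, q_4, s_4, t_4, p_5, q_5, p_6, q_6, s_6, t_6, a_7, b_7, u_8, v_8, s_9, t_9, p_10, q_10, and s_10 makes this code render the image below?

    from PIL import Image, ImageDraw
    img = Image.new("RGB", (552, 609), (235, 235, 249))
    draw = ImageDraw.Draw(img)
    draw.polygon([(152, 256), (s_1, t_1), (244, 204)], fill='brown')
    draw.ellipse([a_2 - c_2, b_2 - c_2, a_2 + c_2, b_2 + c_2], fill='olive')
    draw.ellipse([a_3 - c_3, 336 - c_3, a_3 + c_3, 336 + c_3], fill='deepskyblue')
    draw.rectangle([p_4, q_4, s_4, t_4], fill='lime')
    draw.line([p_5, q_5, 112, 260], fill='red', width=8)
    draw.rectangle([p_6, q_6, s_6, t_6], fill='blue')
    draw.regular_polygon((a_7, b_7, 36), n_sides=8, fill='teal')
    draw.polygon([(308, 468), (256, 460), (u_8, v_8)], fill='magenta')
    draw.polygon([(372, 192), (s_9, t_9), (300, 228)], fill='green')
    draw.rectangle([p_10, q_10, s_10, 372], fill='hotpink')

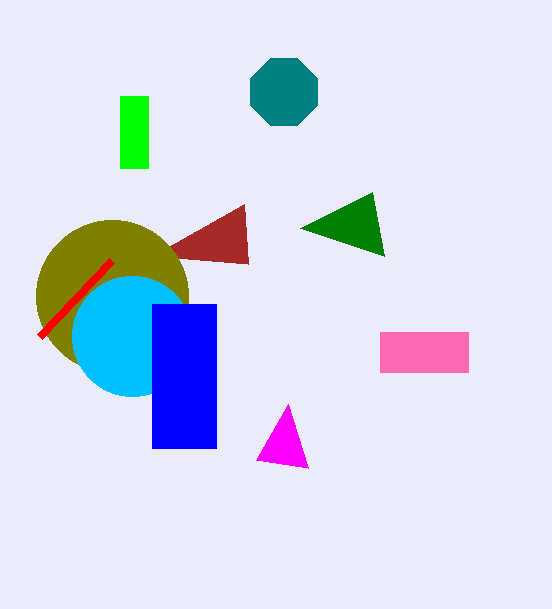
s_1 = 248
t_1 = 264
a_2 = 112
b_2 = 296
c_2 = 76
a_3 = 132
c_3 = 60
p_4 = 120
q_4 = 96
s_4 = 148
t_4 = 168
p_5 = 40
q_5 = 336
p_6 = 152
q_6 = 304
s_6 = 216
t_6 = 448
a_7 = 284
b_7 = 92
u_8 = 288
v_8 = 404
s_9 = 384
t_9 = 256
p_10 = 380
q_10 = 332
s_10 = 468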